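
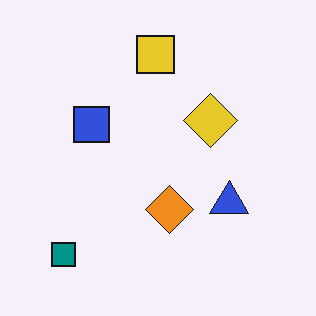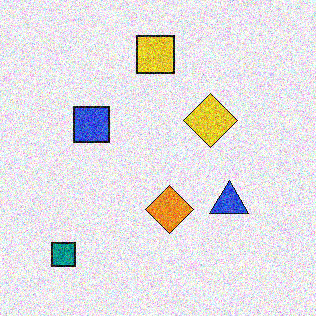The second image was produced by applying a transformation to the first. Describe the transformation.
It was degraded with strong gaussian noise.

Random speckle covers the whole image, including the flat background.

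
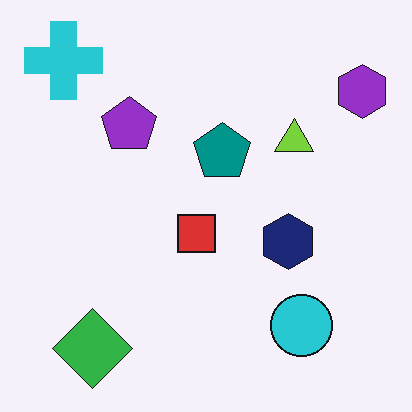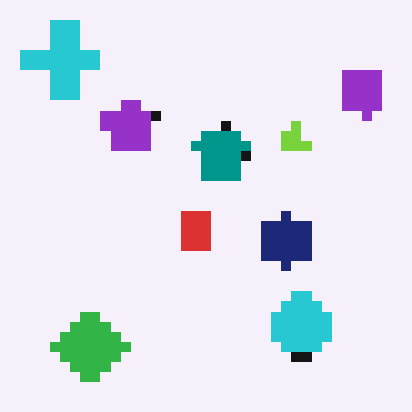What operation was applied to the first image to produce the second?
It was coarsely pixelated.

Shapes are reduced to large square blocks; fine edges and outlines are lost — a downscale-then-upscale (mosaic) effect.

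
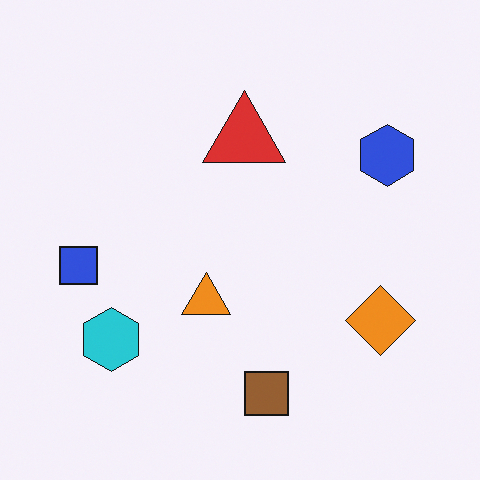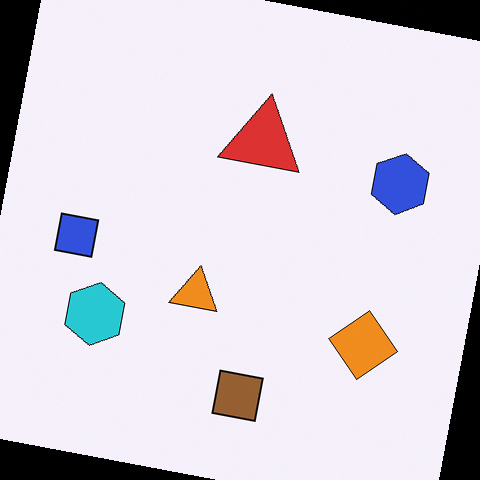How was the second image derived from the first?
It was rotated clockwise by a few degrees.

Every shape is tilted by the same angle and the image corners show triangular fill wedges — a whole-image rotation by a non-right angle.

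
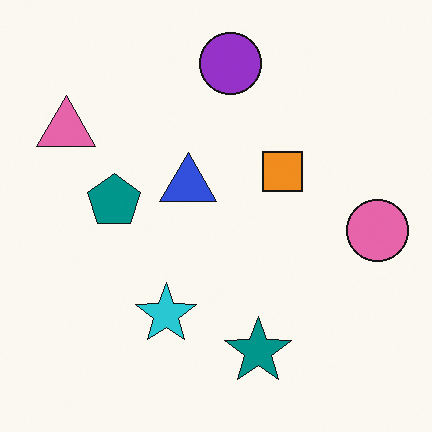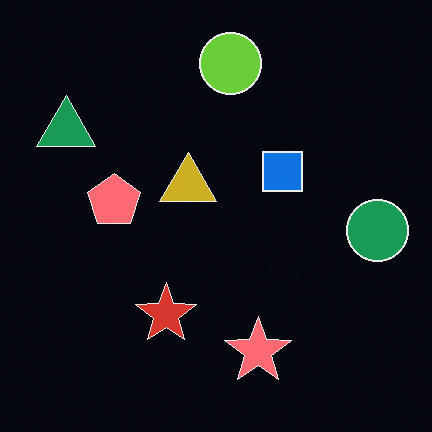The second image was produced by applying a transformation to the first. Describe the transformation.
Color-inverted (negative).

The light background has become dark and every shape's color is its complement — a photographic negative.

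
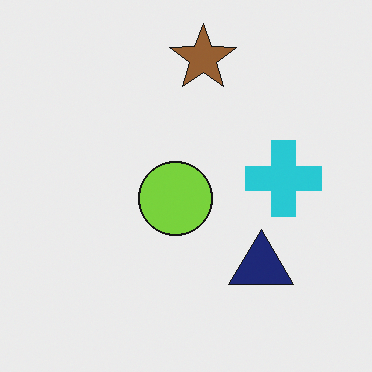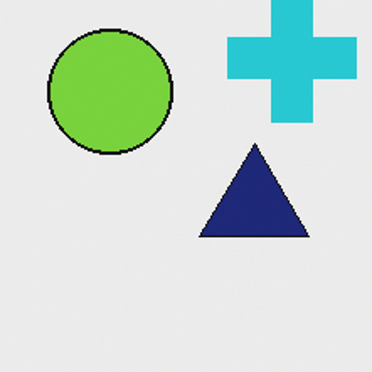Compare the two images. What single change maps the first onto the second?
The image was cropped to a noticeably smaller region and rescaled.

The visible shapes are larger and the field of view is narrower; shapes near the original edges may be partly or wholly outside the frame — a crop-and-rescale.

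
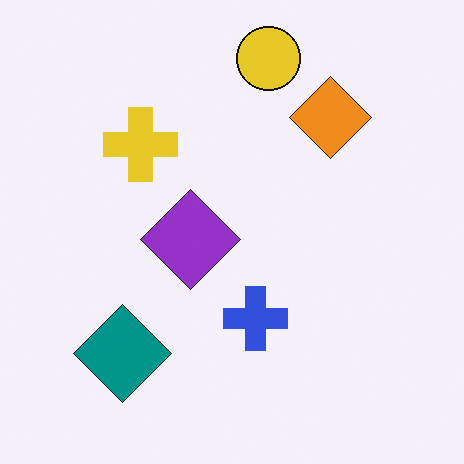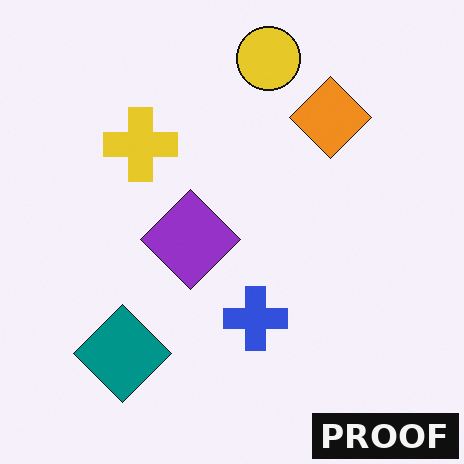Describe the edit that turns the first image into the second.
The second image is the first watermarked with the text "PROOF" in the lower-right corner.

A dark label reading "PROOF" appears in the lower-right corner.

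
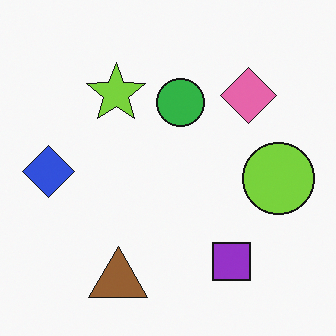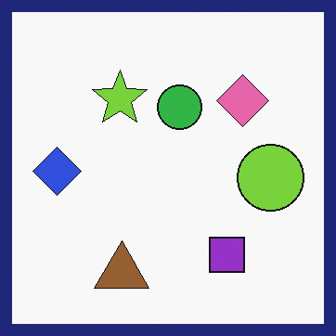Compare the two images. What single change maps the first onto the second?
This is the original image framed with a navy border.

A solid navy frame runs around the edge of the second image, with the content slightly shrunk inside it.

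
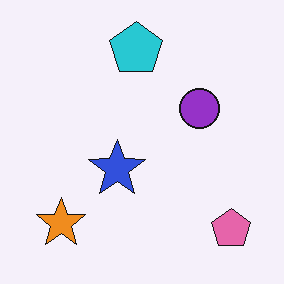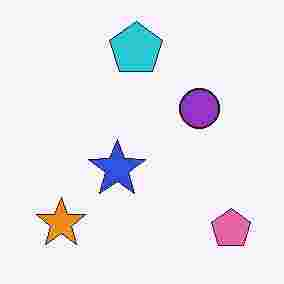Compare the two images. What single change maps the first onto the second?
The image was heavily JPEG-compressed with obvious blocking artifacts.

Blocky 8×8 compression artifacts appear around shape edges and the flat background shows ringing — characteristic JPEG degradation.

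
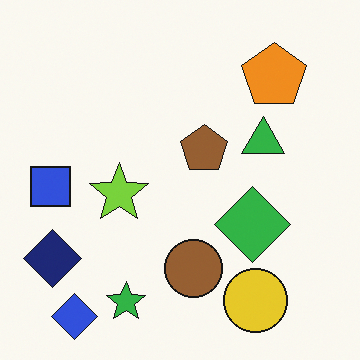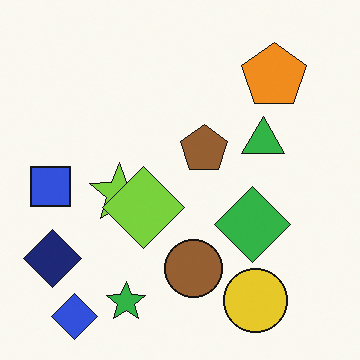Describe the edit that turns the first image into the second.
Overlaid with an additional lime diamond.

A lime diamond appears in the second image that is absent from the first.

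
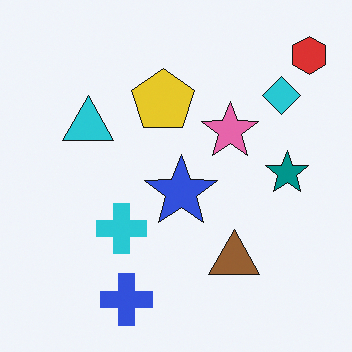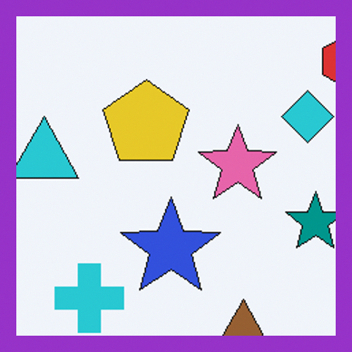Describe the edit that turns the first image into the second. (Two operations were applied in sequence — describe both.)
The transformation is: cropped slightly and scaled back up, then framed with a purple border.

The visible shapes are larger and the field of view is narrower; shapes near the original edges may be partly or wholly outside the frame — a crop-and-rescale. A solid purple frame runs around the edge of the second image, with the content slightly shrunk inside it.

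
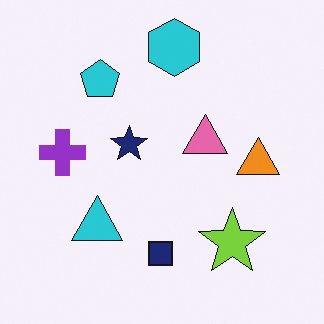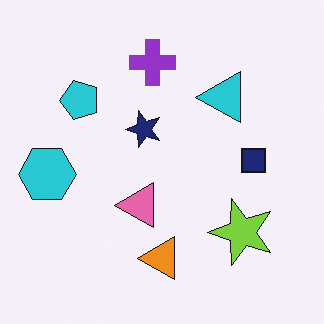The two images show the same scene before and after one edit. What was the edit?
Transposed (reflected across the top-left ↔ bottom-right diagonal).

Shapes have swapped their row and column positions — what was in the top-right is now in the bottom-left — a diagonal reflection.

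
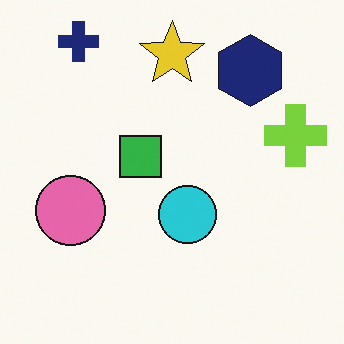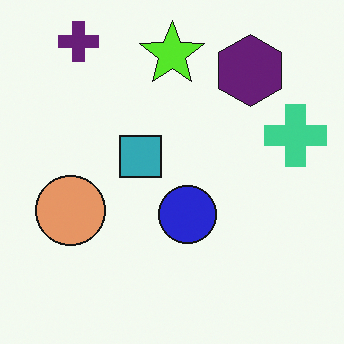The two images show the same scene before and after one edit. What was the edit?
It was hue-shifted slightly.

Every shape's color has rotated by the same amount around the hue wheel — a uniform hue shift.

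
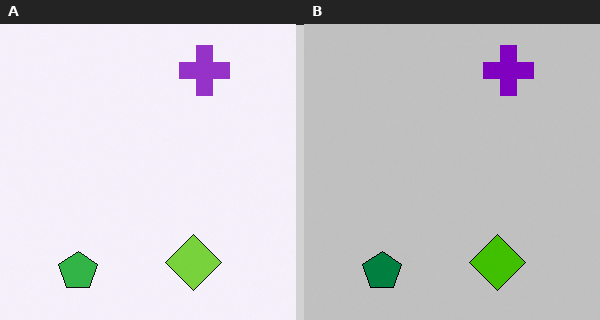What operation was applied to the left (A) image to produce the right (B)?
The transformation is: aggressively posterized.

Each flat color has snapped to a coarser quantized level — most visibly, the near-white background has dropped to a flat grey.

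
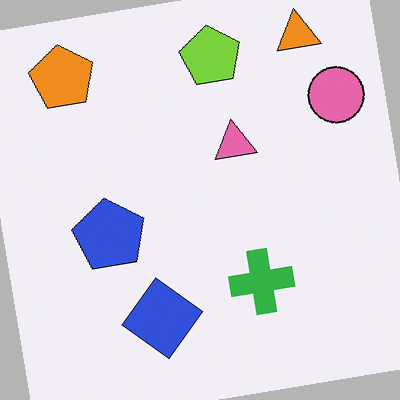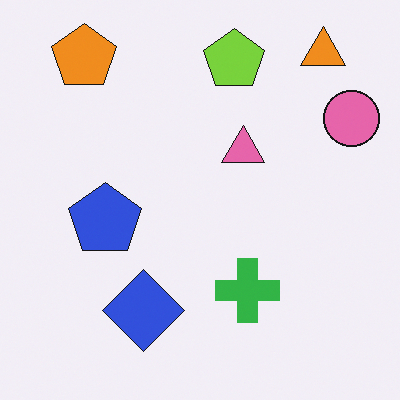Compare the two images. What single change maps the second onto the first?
This is the original image rotated counter-clockwise by a few degrees.

Every shape is tilted by the same angle and the image corners show triangular fill wedges — a whole-image rotation by a non-right angle.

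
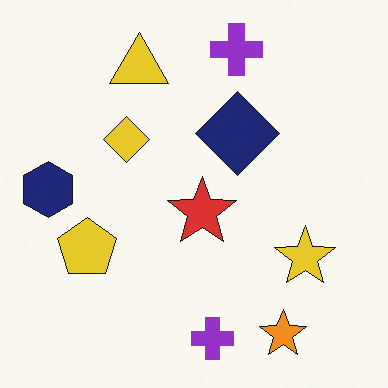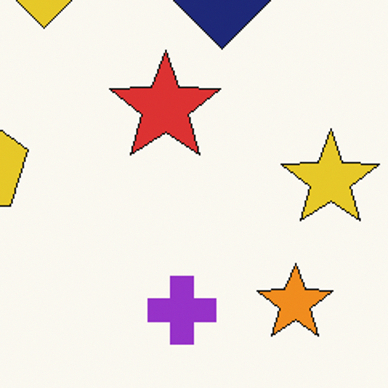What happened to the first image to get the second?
It was cropped to a modestly smaller region and rescaled.

The visible shapes are larger and the field of view is narrower; shapes near the original edges may be partly or wholly outside the frame — a crop-and-rescale.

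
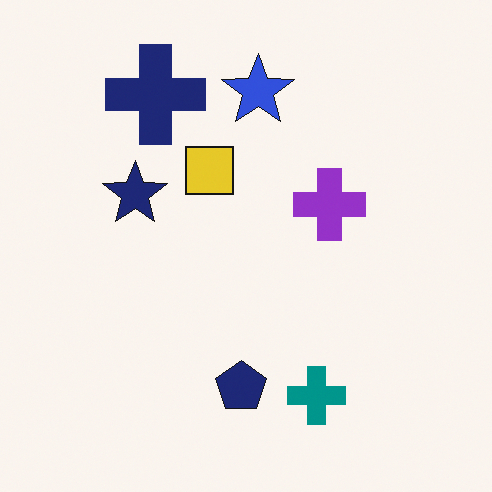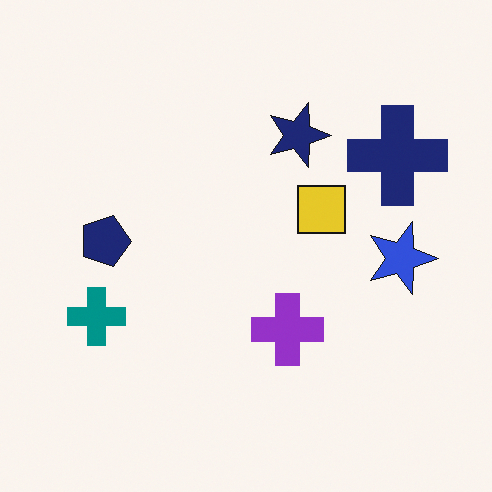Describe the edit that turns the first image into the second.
It was rotated 90° clockwise.

The navy cross sits in the top-left of the first image and the top-right of the second — consistent with a whole-image 90° clockwise rotation.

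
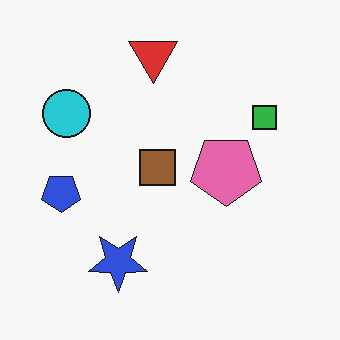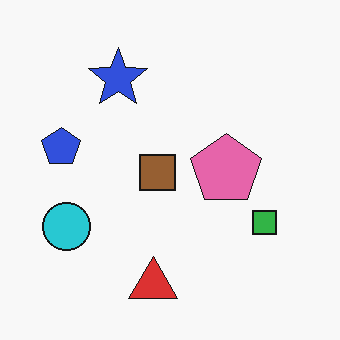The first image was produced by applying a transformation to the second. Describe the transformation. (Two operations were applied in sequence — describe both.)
This is the original image flipped vertically (top ↔ bottom), then JPEG-compressed with visible artifacts.

The red triangle is in the bottom of the second image and the top of the first — shapes on opposite sides of the horizontal midline have swapped in a mirror flip. Blocky 8×8 compression artifacts appear around shape edges and the flat background shows ringing — characteristic JPEG degradation.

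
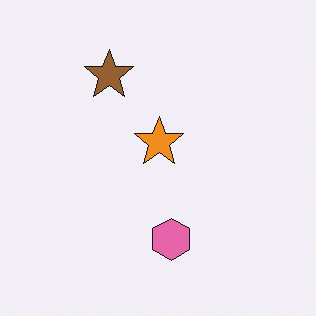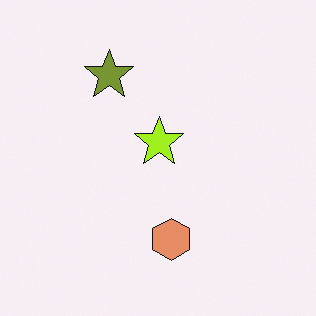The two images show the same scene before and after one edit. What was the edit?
Hue-shifted slightly.

Every shape's color has rotated by the same amount around the hue wheel — a uniform hue shift.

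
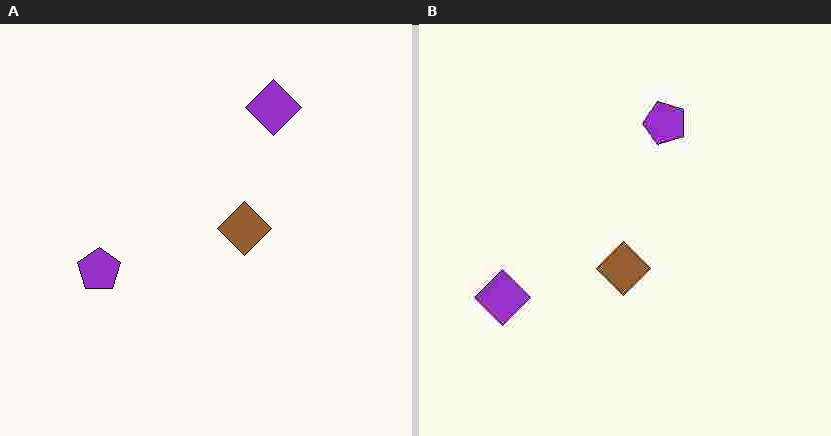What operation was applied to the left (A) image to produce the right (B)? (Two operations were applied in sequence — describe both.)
The image was heavily JPEG-compressed with obvious blocking artifacts, then transposed (reflected across the top-left ↔ bottom-right diagonal).

Blocky 8×8 compression artifacts appear around shape edges and the flat background shows ringing — characteristic JPEG degradation. Shapes have swapped their row and column positions — what was in the top-right is now in the bottom-left — a diagonal reflection.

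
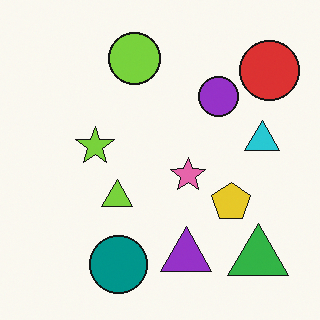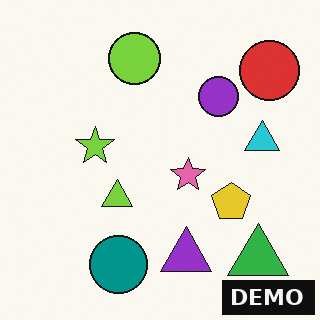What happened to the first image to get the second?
The image was watermarked with the text "DEMO" in the lower-right corner.

A dark label reading "DEMO" appears in the lower-right corner.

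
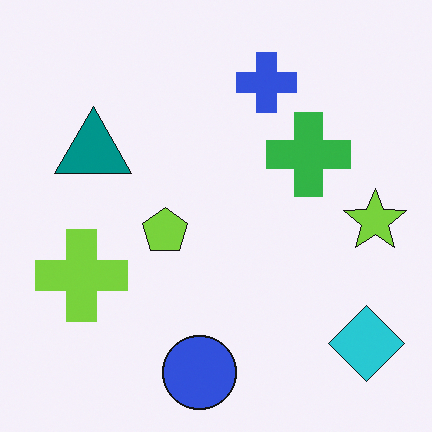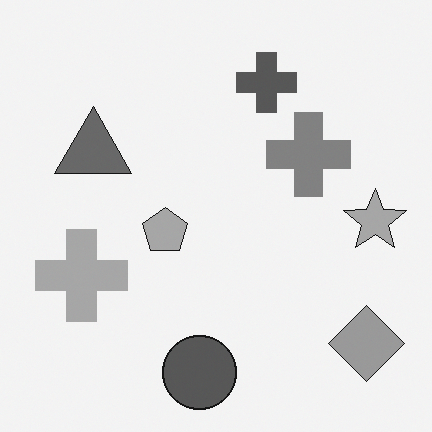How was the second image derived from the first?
The image was converted to grayscale.

All color is removed — every shape is now a shade of grey.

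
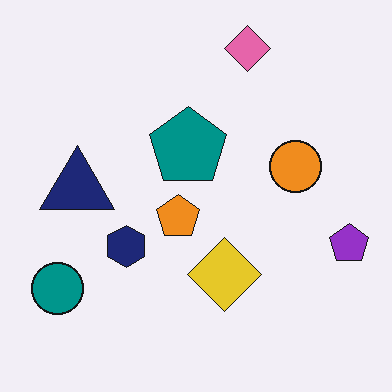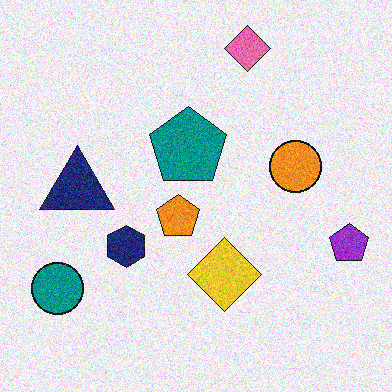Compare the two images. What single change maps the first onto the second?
The transformation is: degraded with visible gaussian noise.

Random speckle covers the whole image, including the flat background.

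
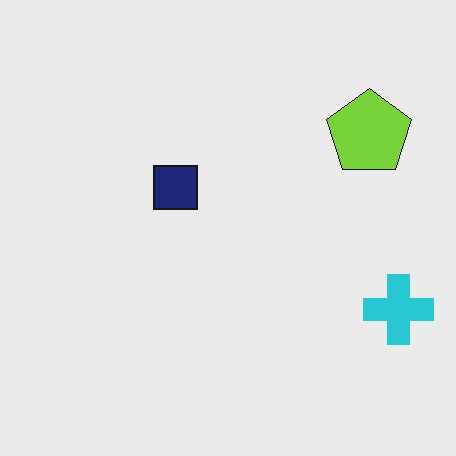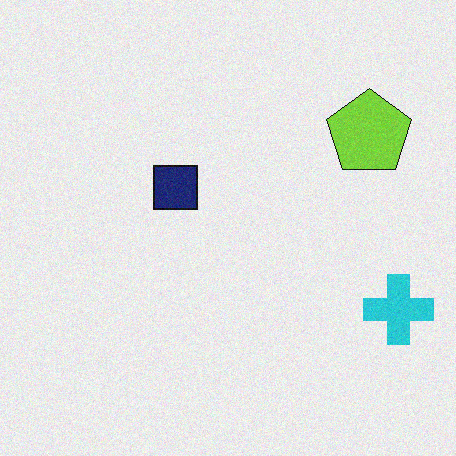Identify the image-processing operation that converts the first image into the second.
This is the original image degraded with a light layer of grain.

Random speckle covers the whole image, including the flat background.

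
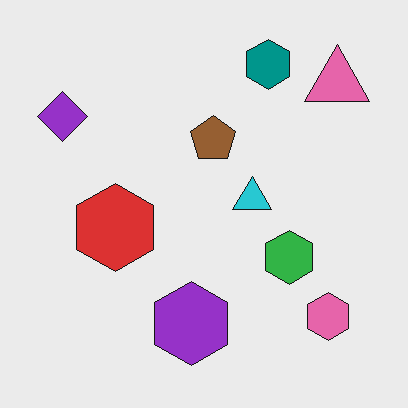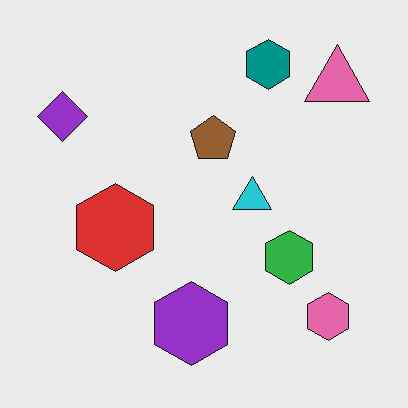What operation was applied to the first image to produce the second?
It was JPEG-compressed with visible artifacts.

Blocky 8×8 compression artifacts appear around shape edges and the flat background shows ringing — characteristic JPEG degradation.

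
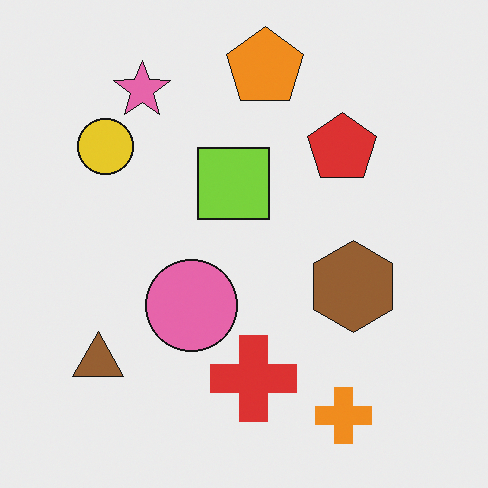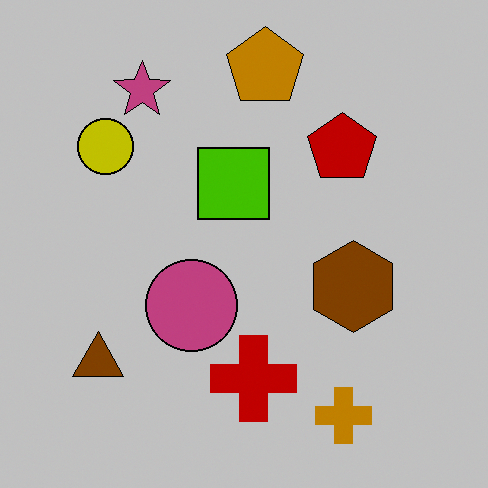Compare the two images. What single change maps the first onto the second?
The second image is the first heavily posterized to just a handful of flat colors.

Each flat color has snapped to a coarser quantized level — most visibly, the near-white background has dropped to a flat grey.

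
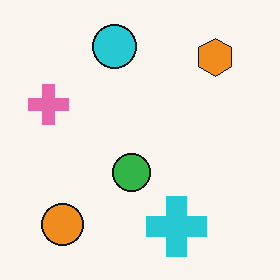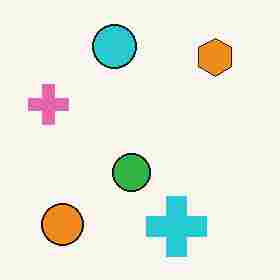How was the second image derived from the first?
It was heavily JPEG-compressed with obvious blocking artifacts.

Blocky 8×8 compression artifacts appear around shape edges and the flat background shows ringing — characteristic JPEG degradation.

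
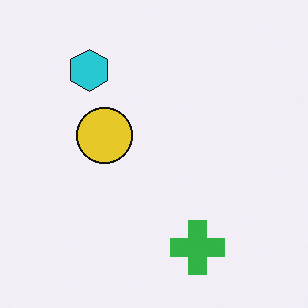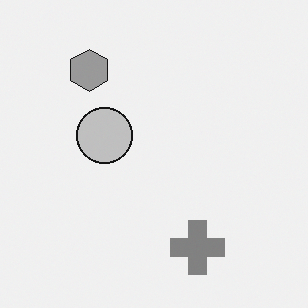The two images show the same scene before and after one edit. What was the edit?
The transformation is: converted to grayscale.

All color is removed — every shape is now a shade of grey.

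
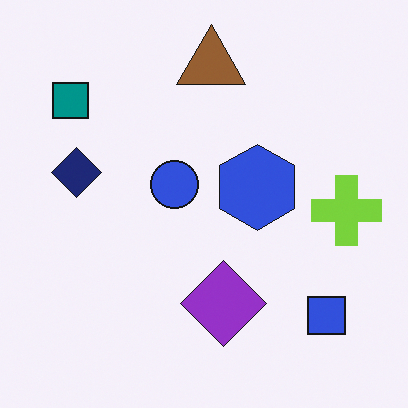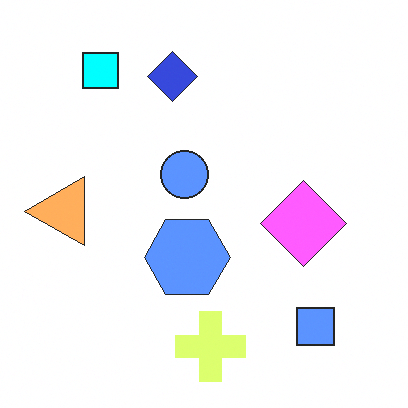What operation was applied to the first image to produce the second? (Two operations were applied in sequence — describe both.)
It was noticeably brightened, then transposed (reflected across the top-left ↔ bottom-right diagonal).

Every pixel — background and shapes alike — is uniformly brightened. Shapes have swapped their row and column positions — what was in the top-right is now in the bottom-left — a diagonal reflection.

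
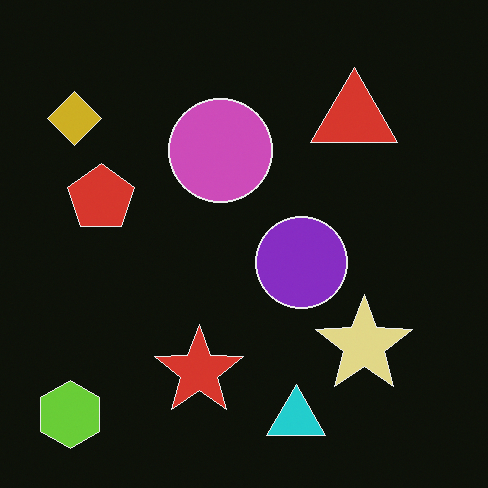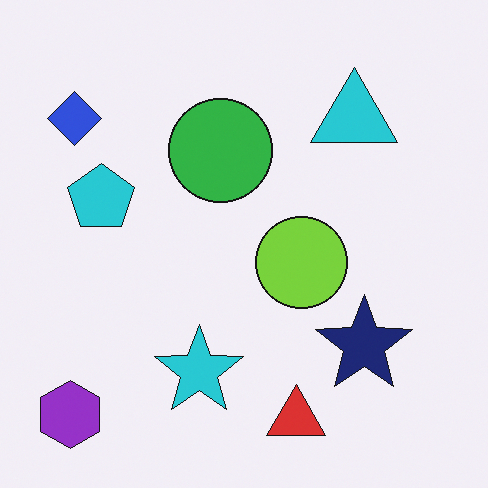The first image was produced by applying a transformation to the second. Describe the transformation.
The image was color-inverted (negative).

The light background has become dark and every shape's color is its complement — a photographic negative.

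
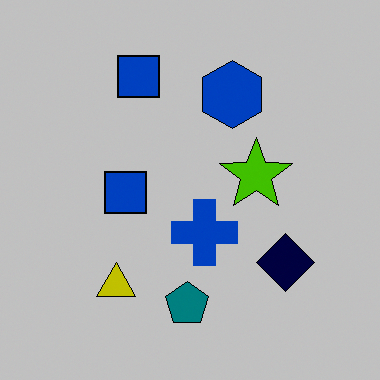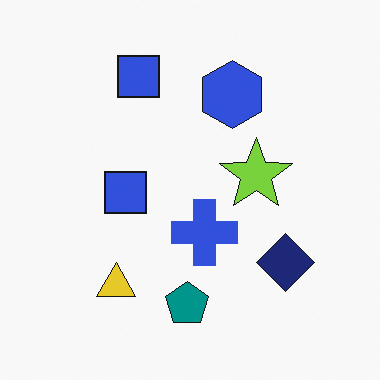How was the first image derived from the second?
It was heavily posterized to just a handful of flat colors.

Each flat color has snapped to a coarser quantized level — most visibly, the near-white background has dropped to a flat grey.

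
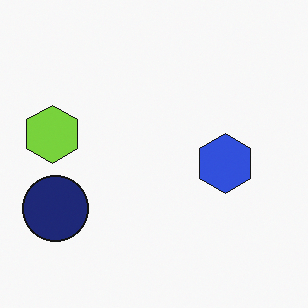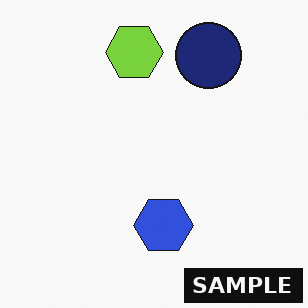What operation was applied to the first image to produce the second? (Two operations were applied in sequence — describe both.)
The image was transposed (reflected across the top-left ↔ bottom-right diagonal), then watermarked with the text "SAMPLE" in the lower-right corner.

Shapes have swapped their row and column positions — what was in the top-right is now in the bottom-left — a diagonal reflection. A dark label reading "SAMPLE" appears in the lower-right corner.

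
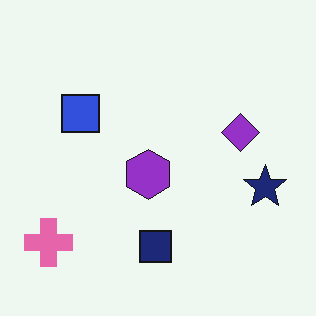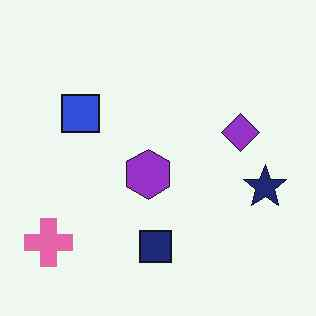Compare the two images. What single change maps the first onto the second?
Given moderate JPEG compression.

Blocky 8×8 compression artifacts appear around shape edges and the flat background shows ringing — characteristic JPEG degradation.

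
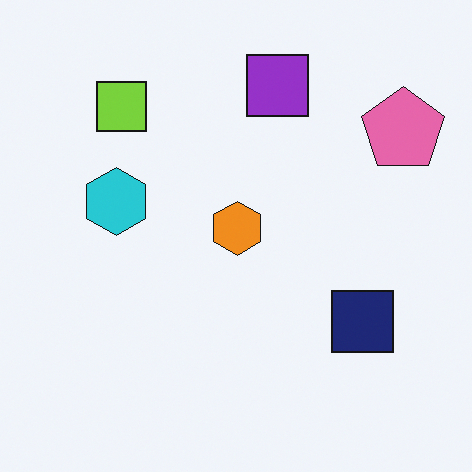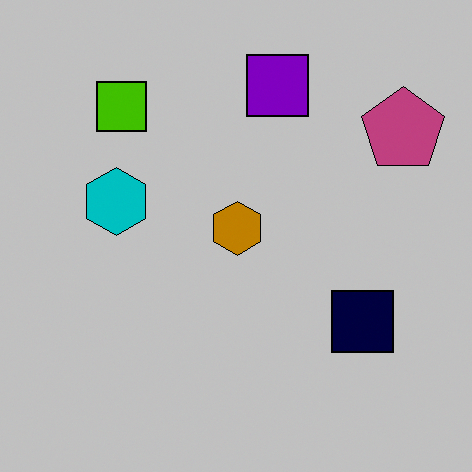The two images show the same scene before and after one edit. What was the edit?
This is the original image heavily posterized to just a handful of flat colors.

Each flat color has snapped to a coarser quantized level — most visibly, the near-white background has dropped to a flat grey.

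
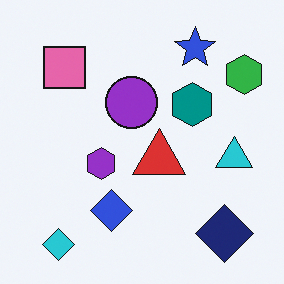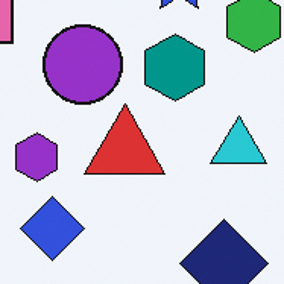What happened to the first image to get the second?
The transformation is: cropped slightly and scaled back up.

The visible shapes are larger and the field of view is narrower; shapes near the original edges may be partly or wholly outside the frame — a crop-and-rescale.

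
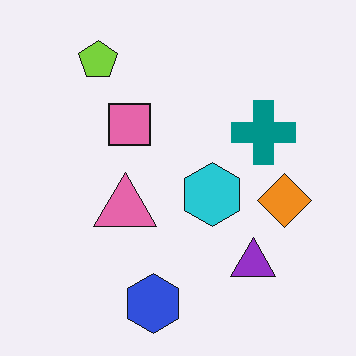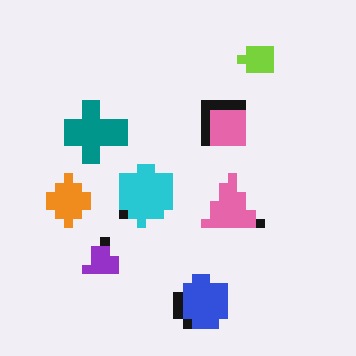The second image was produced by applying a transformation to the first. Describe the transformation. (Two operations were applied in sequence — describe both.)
The second image is the first coarsely pixelated, then flipped horizontally (left ↔ right).

Shapes are reduced to large square blocks; fine edges and outlines are lost — a downscale-then-upscale (mosaic) effect. The orange diamond is in the right of the first image and the left of the second — shapes on opposite sides of the vertical midline have swapped in a mirror flip.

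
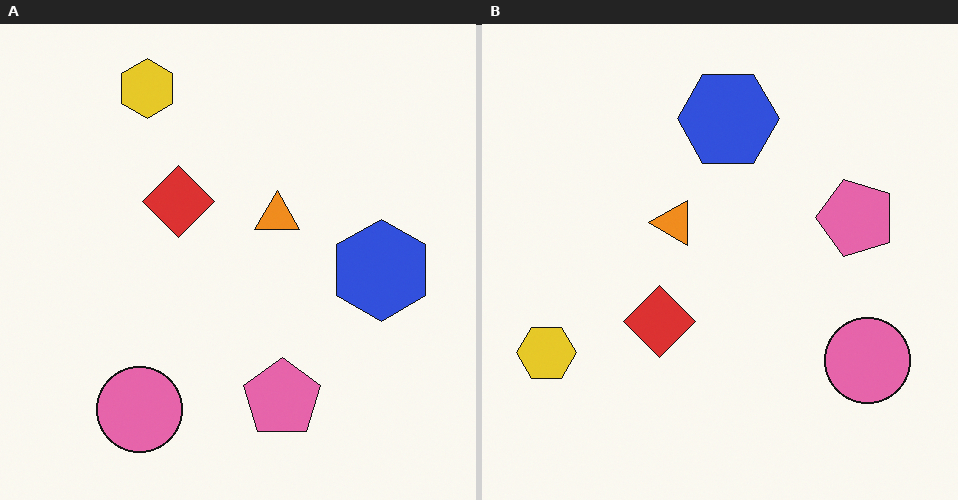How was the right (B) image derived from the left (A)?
The right (B) image is the left (A) rotated 90° counter-clockwise.

The yellow hexagon sits in the top-left of the left (A) image and the bottom-left of the right (B) — consistent with a whole-image 90° counter-clockwise rotation.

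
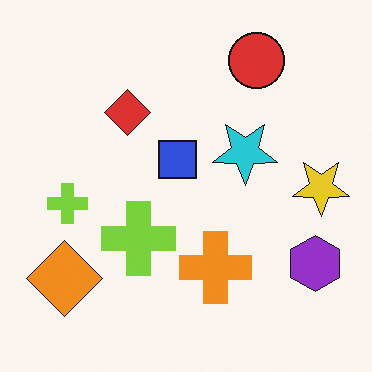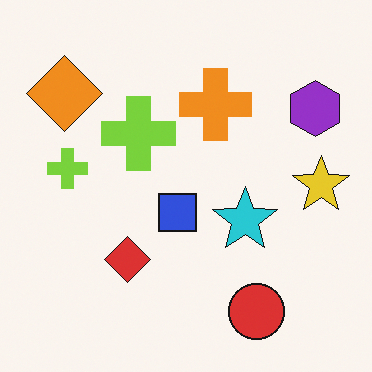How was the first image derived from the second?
Flipped vertically (top ↔ bottom).

The red circle is in the bottom-right of the second image and the top-right of the first — shapes on opposite sides of the horizontal midline have swapped in a mirror flip.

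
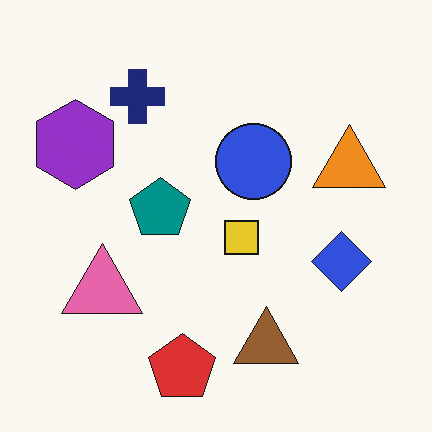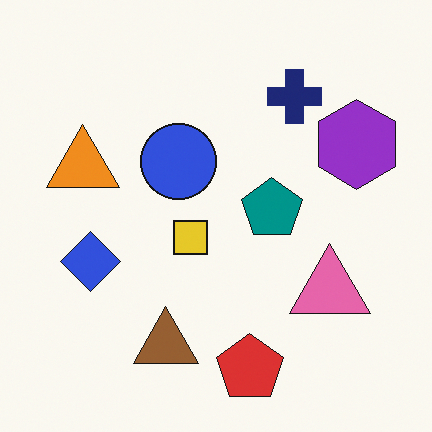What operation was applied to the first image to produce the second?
Flipped horizontally (left ↔ right).

The purple hexagon is in the left of the first image and the right of the second — shapes on opposite sides of the vertical midline have swapped in a mirror flip.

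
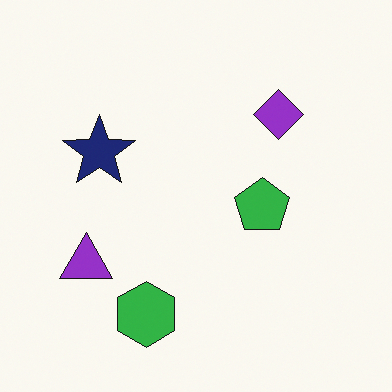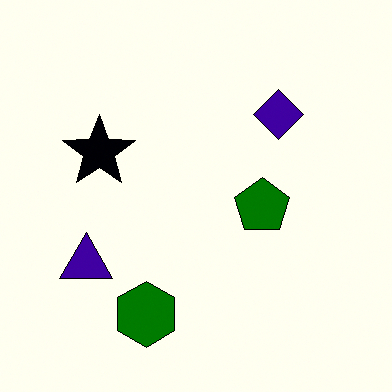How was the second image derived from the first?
The image was boosted in contrast.

Tones are pushed away from mid-grey across the whole image — a global contrast change.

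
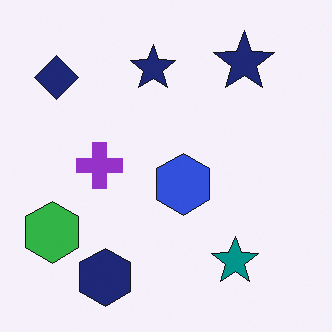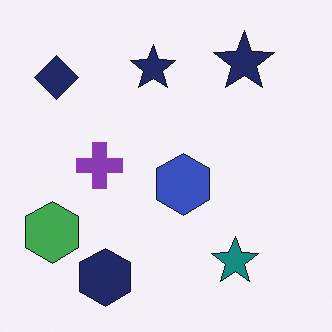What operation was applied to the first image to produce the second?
The second image is the first slightly desaturated.

All colors are more muted and greyish — a global saturation change.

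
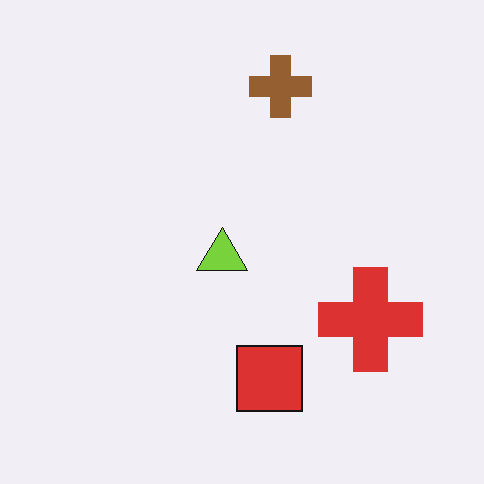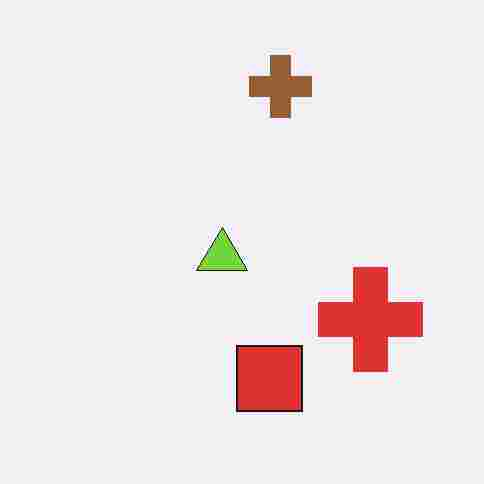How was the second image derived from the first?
The second image is the first degraded with heavy JPEG compression.

Blocky 8×8 compression artifacts appear around shape edges and the flat background shows ringing — characteristic JPEG degradation.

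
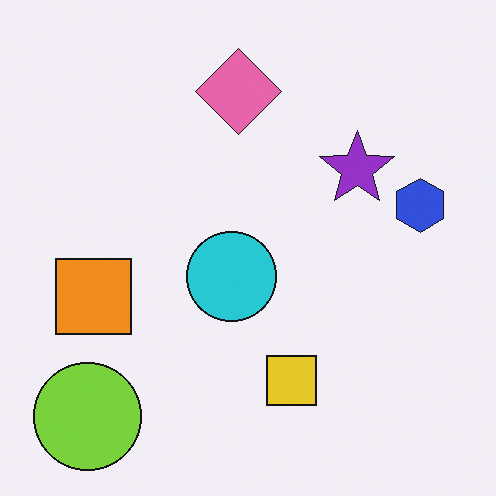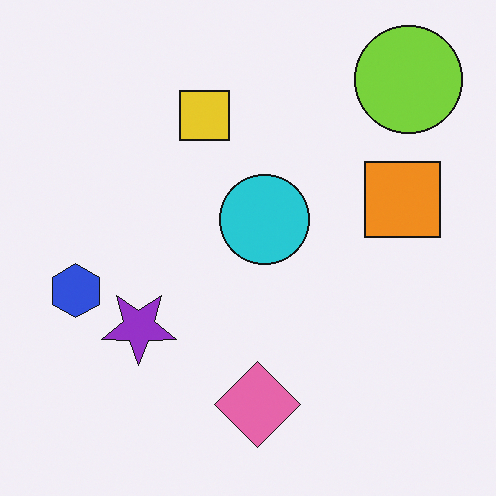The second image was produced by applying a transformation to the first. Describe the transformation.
It was rotated 180°.

The lime circle sits in the bottom-left of the first image and the top-right of the second — consistent with a whole-image 180° rotation.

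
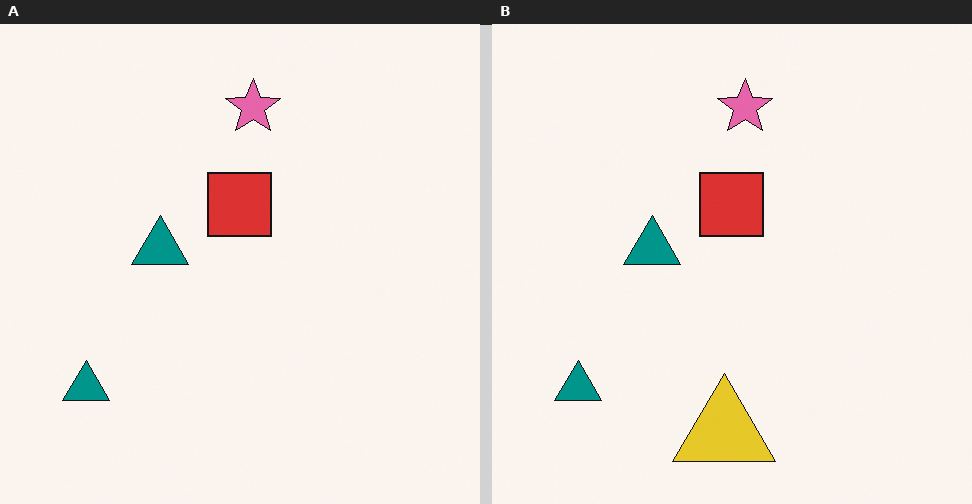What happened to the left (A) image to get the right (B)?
The transformation is: overlaid with an additional yellow triangle.

A yellow triangle appears in the right (B) image that is absent from the left (A).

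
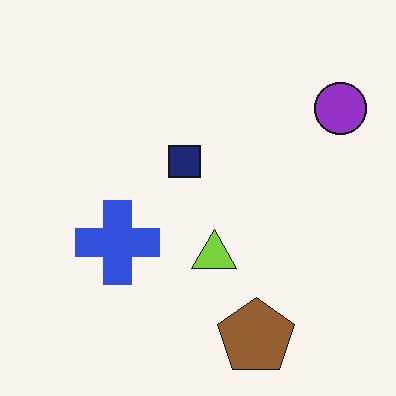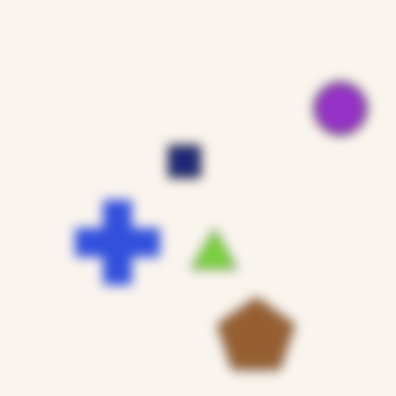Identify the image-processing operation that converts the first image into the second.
The transformation is: heavily blurred.

Shape edges and outlines are uniformly softened across the whole image.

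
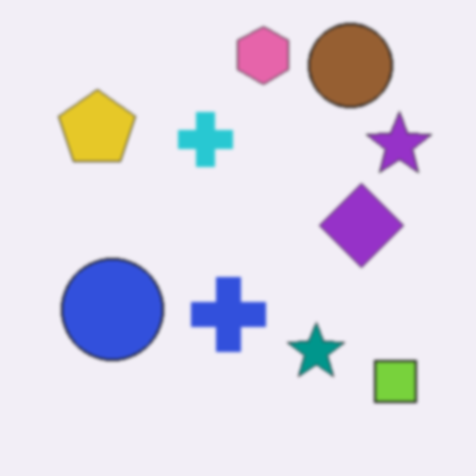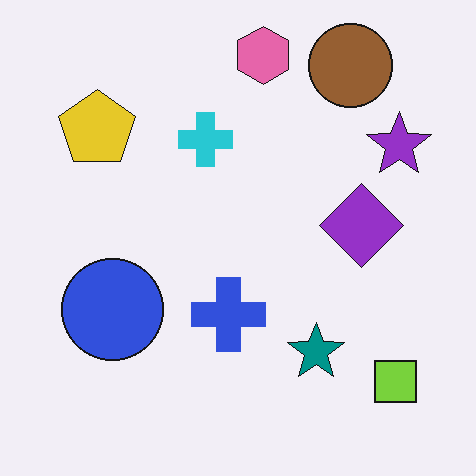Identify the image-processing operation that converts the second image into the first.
The transformation is: given a subtle gaussian blur.

Shape edges and outlines are uniformly softened across the whole image.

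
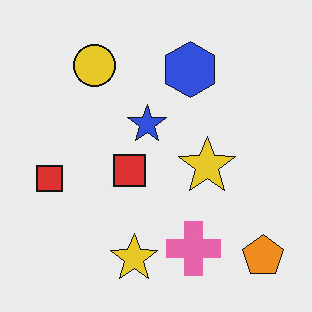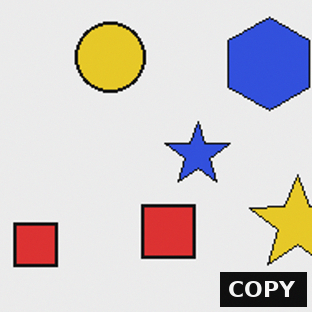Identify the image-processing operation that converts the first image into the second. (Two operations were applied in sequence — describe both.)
The transformation is: cropped to a noticeably smaller region and rescaled, then watermarked with the text "COPY" in the lower-right corner.

The visible shapes are larger and the field of view is narrower; shapes near the original edges may be partly or wholly outside the frame — a crop-and-rescale. A dark label reading "COPY" appears in the lower-right corner.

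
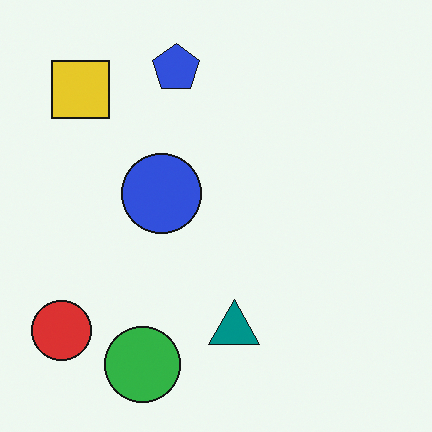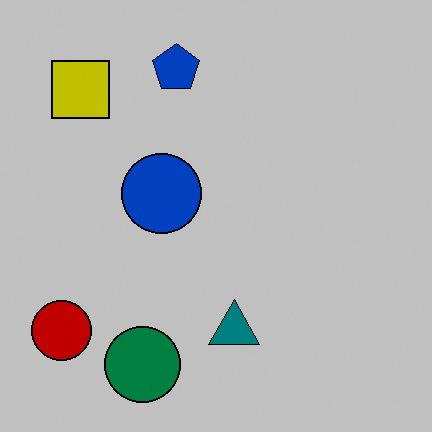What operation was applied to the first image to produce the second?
The image was aggressively posterized.

Each flat color has snapped to a coarser quantized level — most visibly, the near-white background has dropped to a flat grey.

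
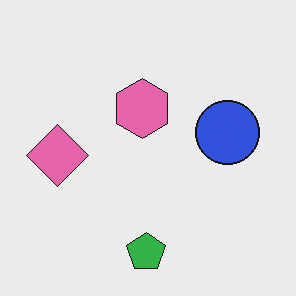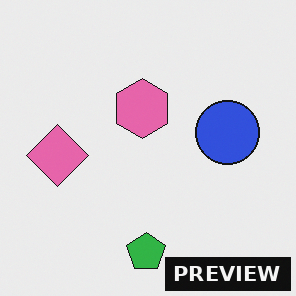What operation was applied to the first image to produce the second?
The transformation is: watermarked with the text "PREVIEW" in the lower-right corner.

A dark label reading "PREVIEW" appears in the lower-right corner.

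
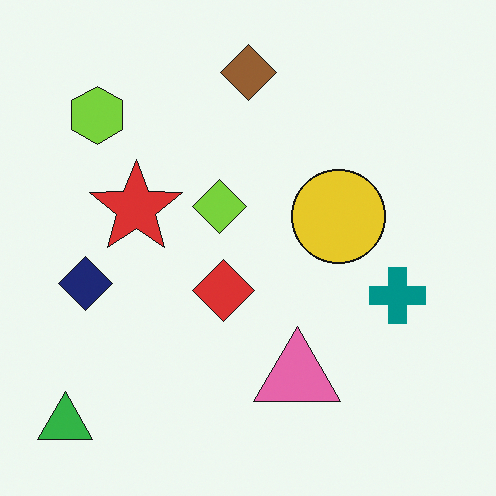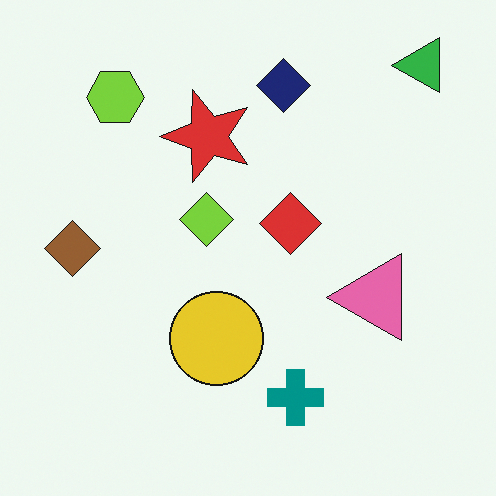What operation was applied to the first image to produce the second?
It was transposed (reflected across the top-left ↔ bottom-right diagonal).

Shapes have swapped their row and column positions — what was in the top-right is now in the bottom-left — a diagonal reflection.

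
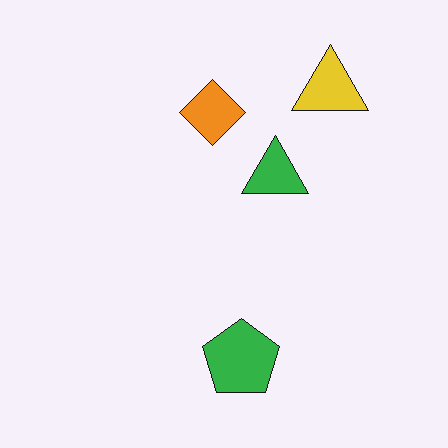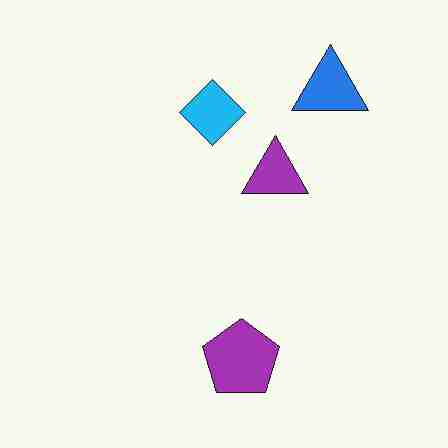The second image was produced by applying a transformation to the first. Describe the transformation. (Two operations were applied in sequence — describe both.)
It was hue-shifted by a large amount, then degraded with heavy JPEG compression.

Every shape's color has rotated by the same amount around the hue wheel — a uniform hue shift. Blocky 8×8 compression artifacts appear around shape edges and the flat background shows ringing — characteristic JPEG degradation.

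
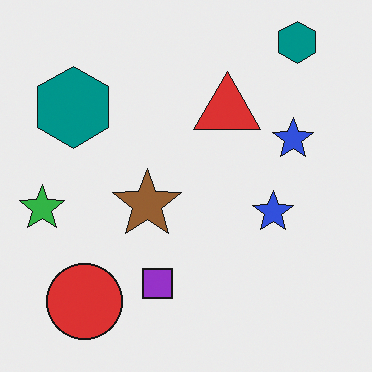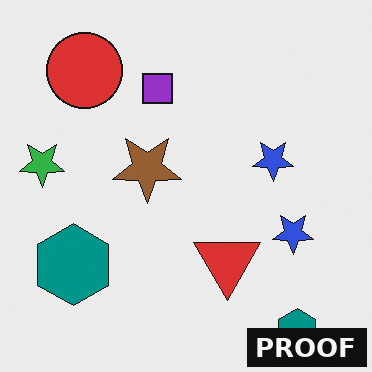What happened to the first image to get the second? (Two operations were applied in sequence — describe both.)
Flipped vertically (top ↔ bottom), then watermarked with the text "PROOF" in the lower-right corner.

The red circle is in the bottom-left of the first image and the top-left of the second — shapes on opposite sides of the horizontal midline have swapped in a mirror flip. A dark label reading "PROOF" appears in the lower-right corner.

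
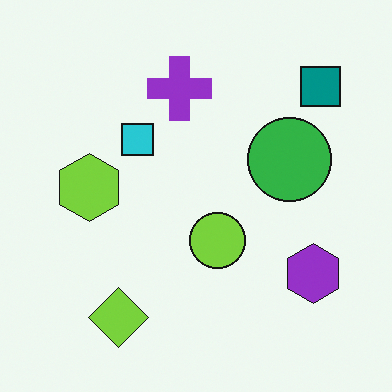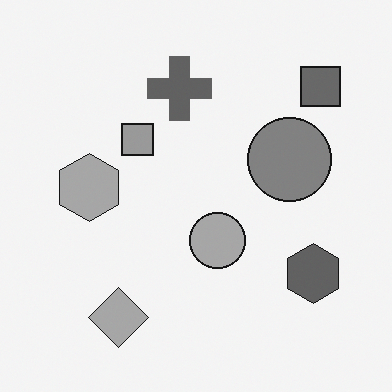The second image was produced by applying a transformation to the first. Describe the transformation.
Converted to grayscale.

All color is removed — every shape is now a shade of grey.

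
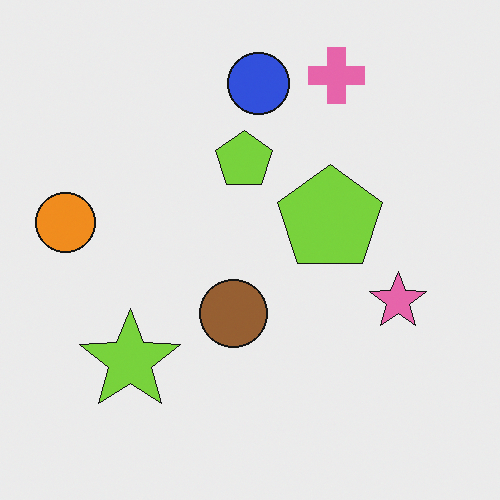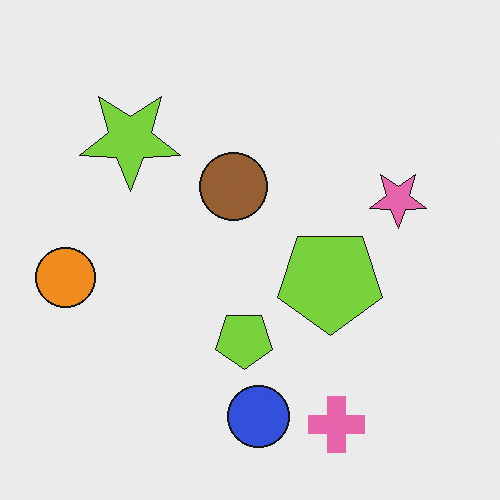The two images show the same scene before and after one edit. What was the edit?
It was flipped vertically (top ↔ bottom).

The pink cross is in the top-right of the first image and the bottom-right of the second — shapes on opposite sides of the horizontal midline have swapped in a mirror flip.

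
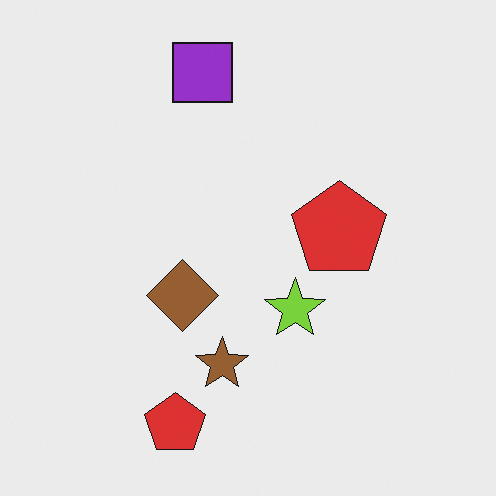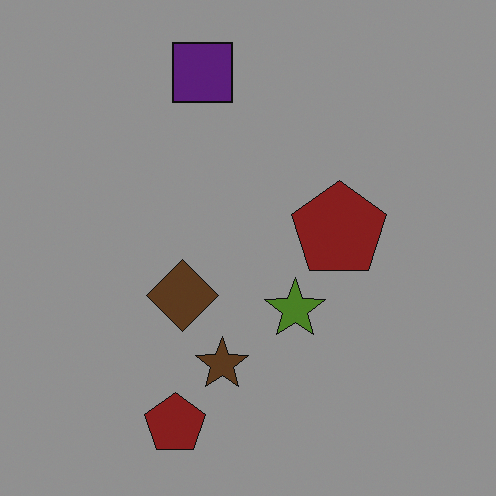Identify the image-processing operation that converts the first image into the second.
This is the original image darkened a lot.

Every pixel — background and shapes alike — is uniformly darkened.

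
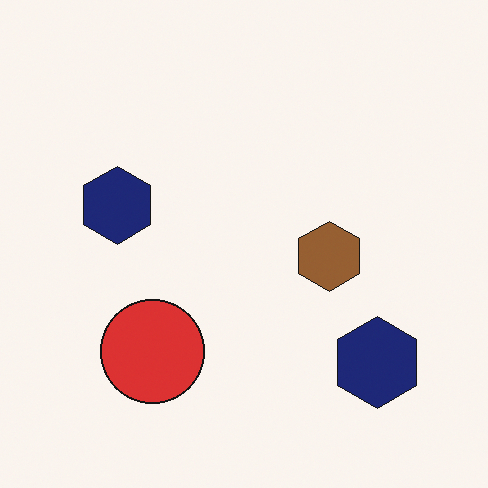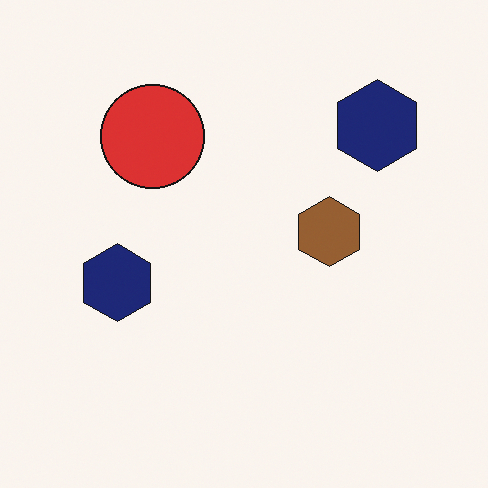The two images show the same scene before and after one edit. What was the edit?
The second image is the first flipped vertically (top ↔ bottom).

The red circle is in the bottom-left of the first image and the top-left of the second — shapes on opposite sides of the horizontal midline have swapped in a mirror flip.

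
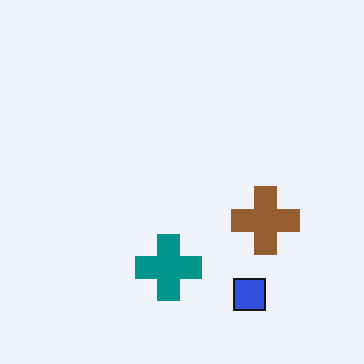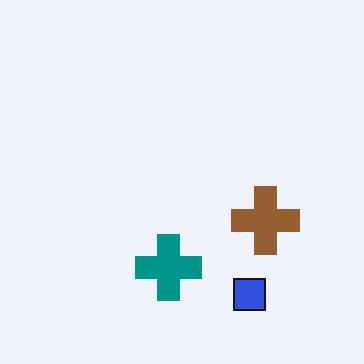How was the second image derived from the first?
The image was given moderate JPEG compression.

Blocky 8×8 compression artifacts appear around shape edges and the flat background shows ringing — characteristic JPEG degradation.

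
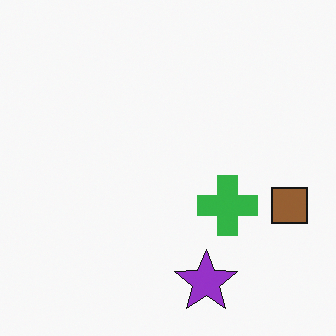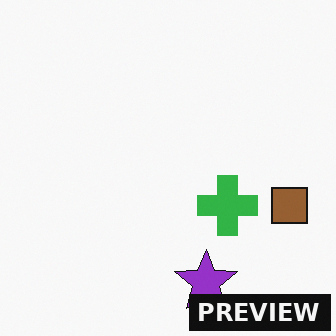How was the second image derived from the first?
Watermarked with the text "PREVIEW" in the lower-right corner.

A dark label reading "PREVIEW" appears in the lower-right corner.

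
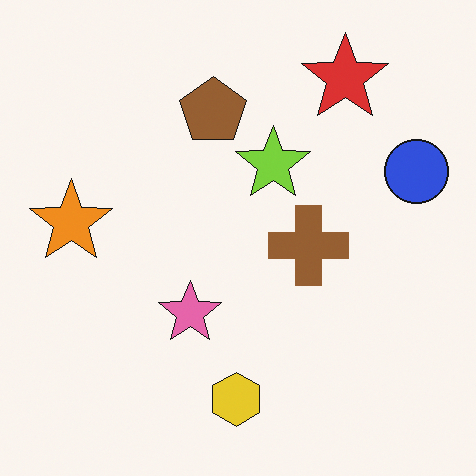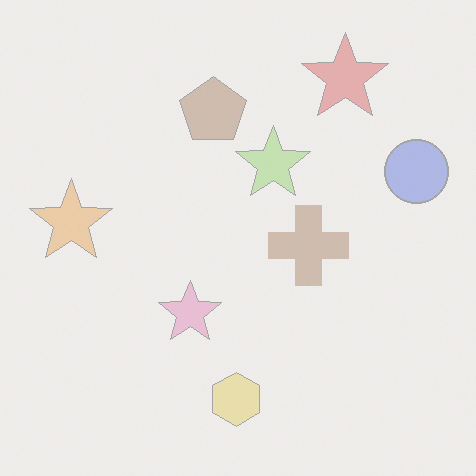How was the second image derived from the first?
It was washed out (contrast reduced).

Tones are pushed toward mid-grey across the whole image — a global contrast change.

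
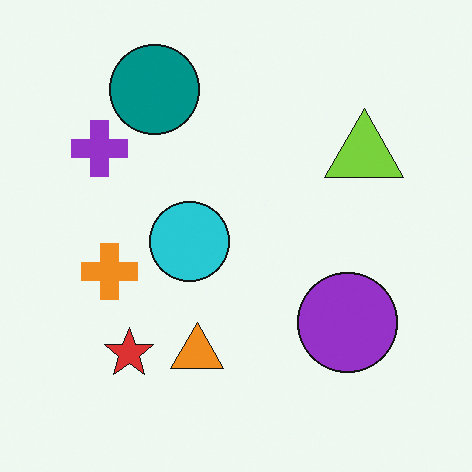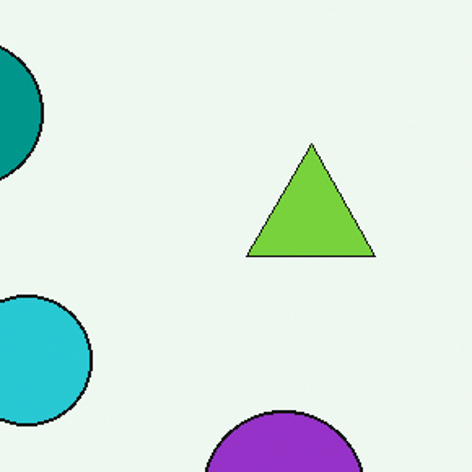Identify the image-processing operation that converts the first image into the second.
The image was cropped to a noticeably smaller region and rescaled.

The visible shapes are larger and the field of view is narrower; shapes near the original edges may be partly or wholly outside the frame — a crop-and-rescale.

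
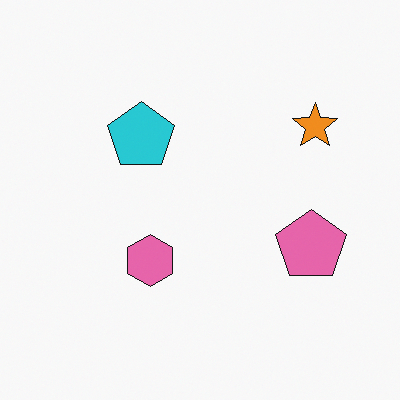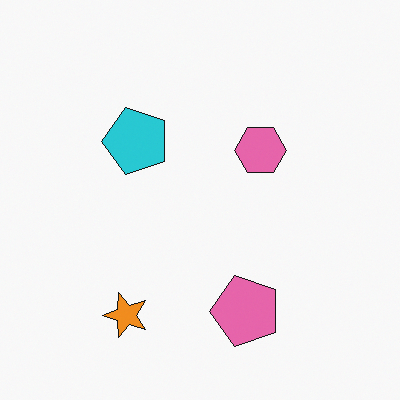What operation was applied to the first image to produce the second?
This is the original image transposed (reflected across the top-left ↔ bottom-right diagonal).

Shapes have swapped their row and column positions — what was in the top-right is now in the bottom-left — a diagonal reflection.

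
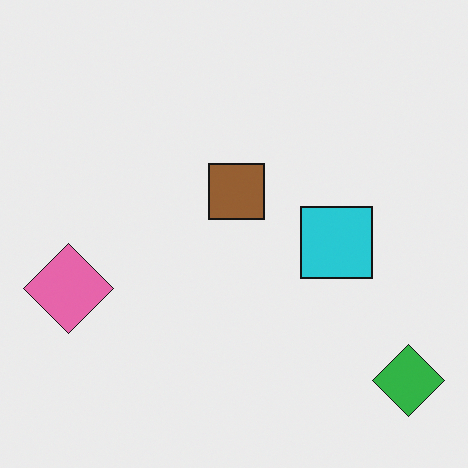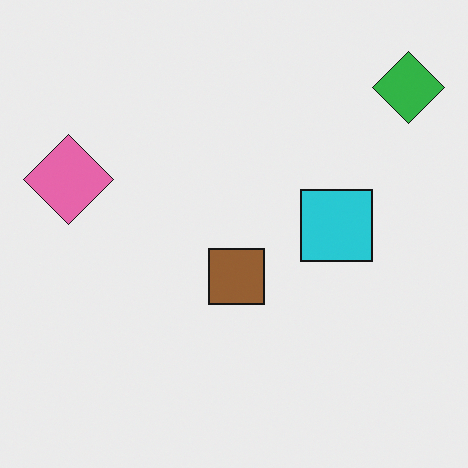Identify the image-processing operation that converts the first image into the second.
The transformation is: flipped vertically (top ↔ bottom).

The green diamond is in the bottom-right of the first image and the top-right of the second — shapes on opposite sides of the horizontal midline have swapped in a mirror flip.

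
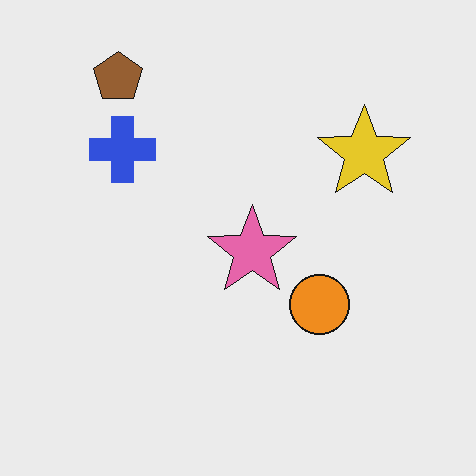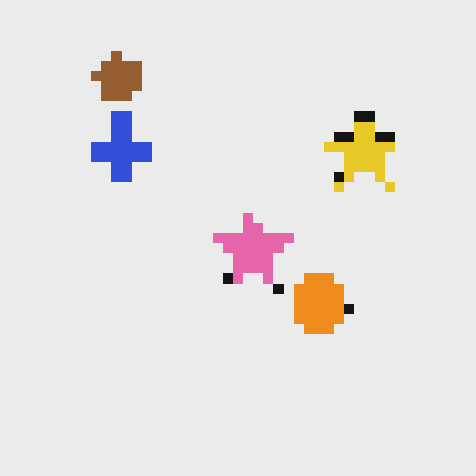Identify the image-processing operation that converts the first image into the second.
The second image is the first coarsely pixelated.

Shapes are reduced to large square blocks; fine edges and outlines are lost — a downscale-then-upscale (mosaic) effect.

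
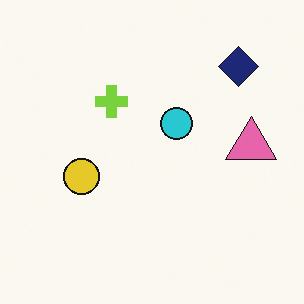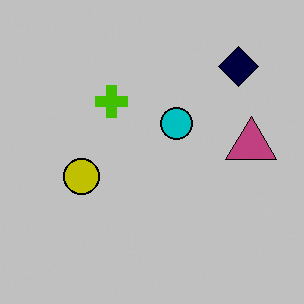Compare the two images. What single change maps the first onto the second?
The transformation is: aggressively posterized.

Each flat color has snapped to a coarser quantized level — most visibly, the near-white background has dropped to a flat grey.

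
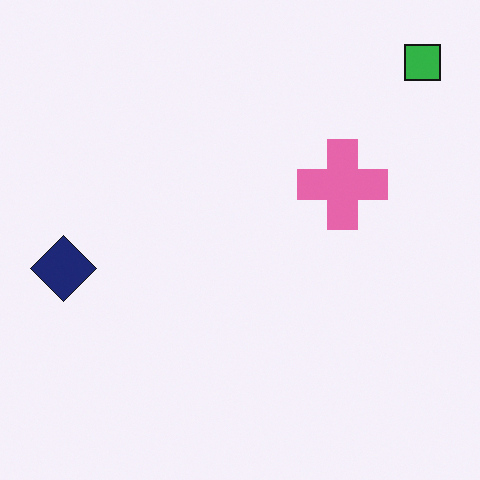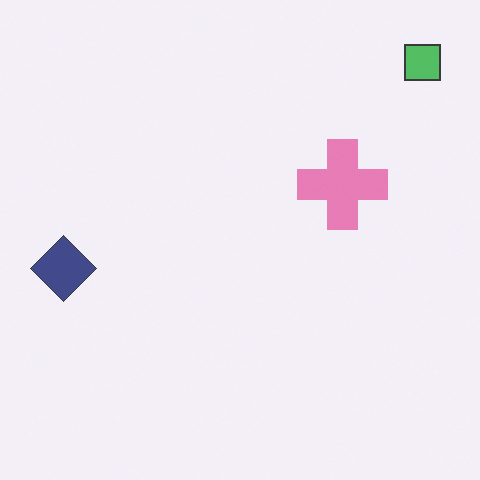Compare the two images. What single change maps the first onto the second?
The transformation is: given slightly reduced contrast.

Tones are pushed toward mid-grey across the whole image — a global contrast change.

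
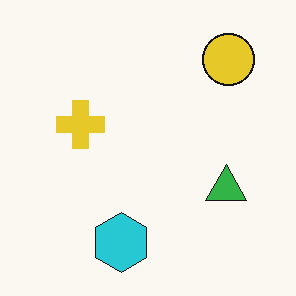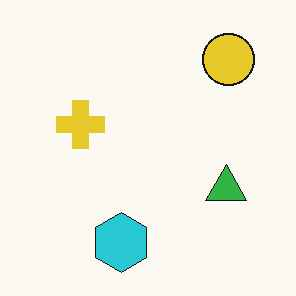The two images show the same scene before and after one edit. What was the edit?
It was JPEG-compressed with visible artifacts.

Blocky 8×8 compression artifacts appear around shape edges and the flat background shows ringing — characteristic JPEG degradation.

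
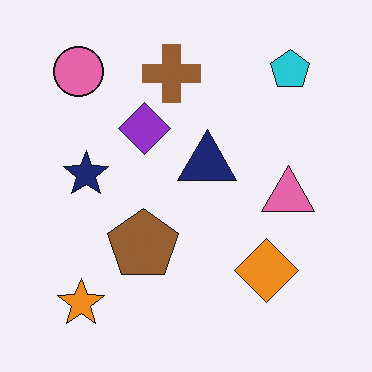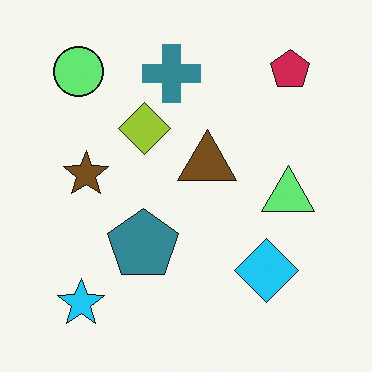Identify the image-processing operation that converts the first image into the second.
The transformation is: hue-shifted through roughly half the color wheel.

Every shape's color has rotated by the same amount around the hue wheel — a uniform hue shift.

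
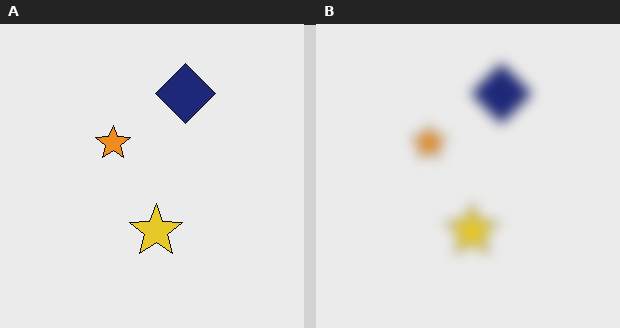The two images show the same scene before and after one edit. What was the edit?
Strongly gaussian-blurred.

Shape edges and outlines are uniformly softened across the whole image.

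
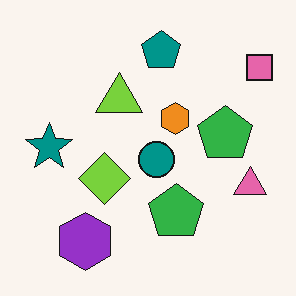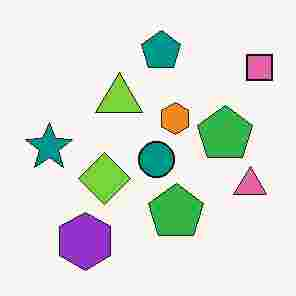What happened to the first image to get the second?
The transformation is: heavily JPEG-compressed with obvious blocking artifacts.

Blocky 8×8 compression artifacts appear around shape edges and the flat background shows ringing — characteristic JPEG degradation.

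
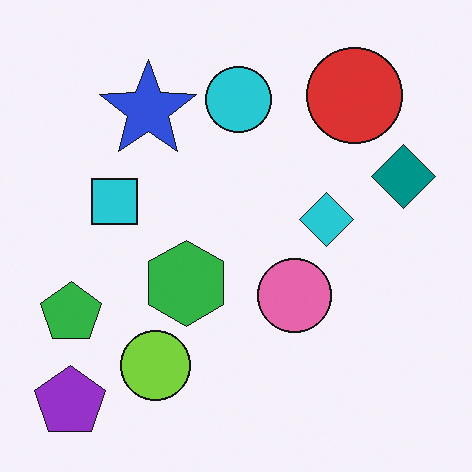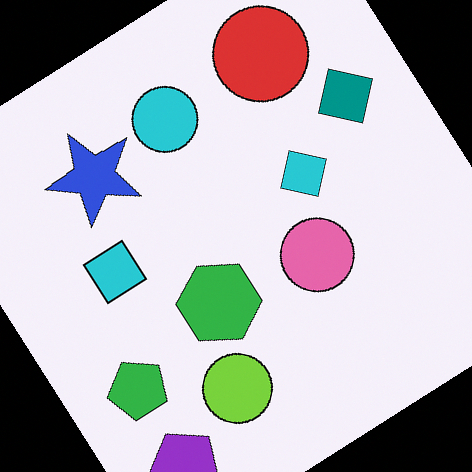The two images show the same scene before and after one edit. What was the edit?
This is the original image rotated counter-clockwise by a large amount — several tens of degrees.

Every shape is tilted by the same angle and the image corners show triangular fill wedges — a whole-image rotation by a non-right angle.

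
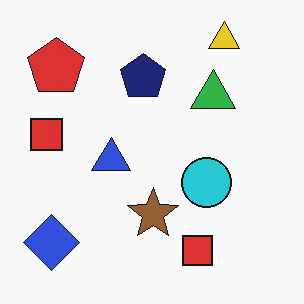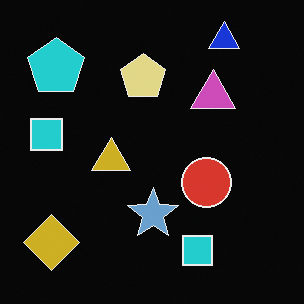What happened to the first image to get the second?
The second image is the first color-inverted (negative).

The light background has become dark and every shape's color is its complement — a photographic negative.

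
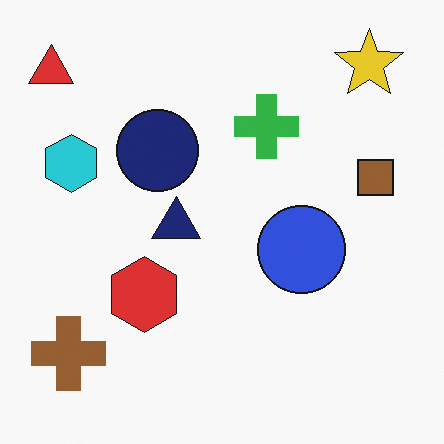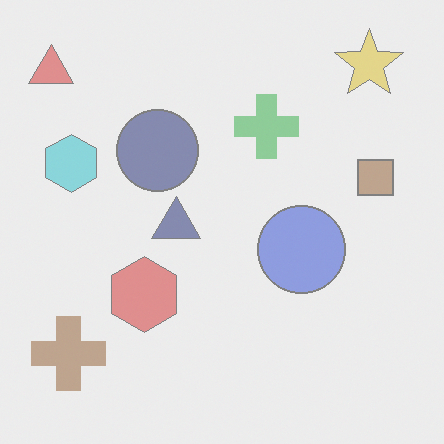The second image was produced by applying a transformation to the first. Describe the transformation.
It was given much lower contrast.

Tones are pushed toward mid-grey across the whole image — a global contrast change.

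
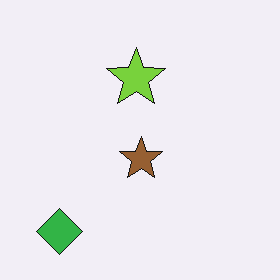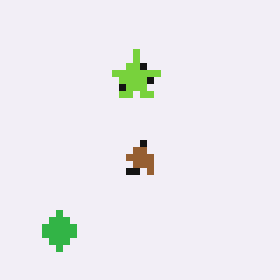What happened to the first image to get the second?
The second image is the first pixelated into visible square blocks.

Shapes are reduced to large square blocks; fine edges and outlines are lost — a downscale-then-upscale (mosaic) effect.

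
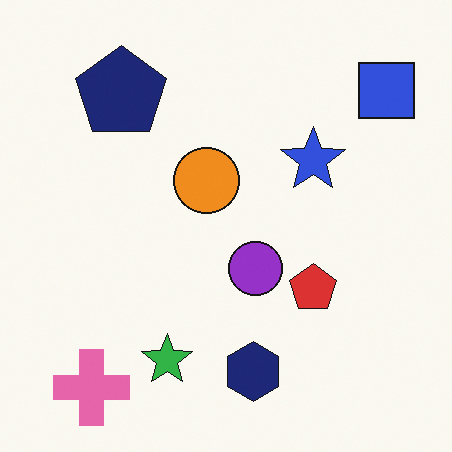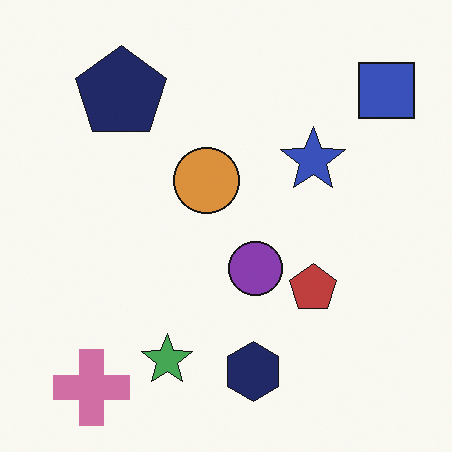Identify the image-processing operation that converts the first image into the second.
It was slightly desaturated.

All colors are more muted and greyish — a global saturation change.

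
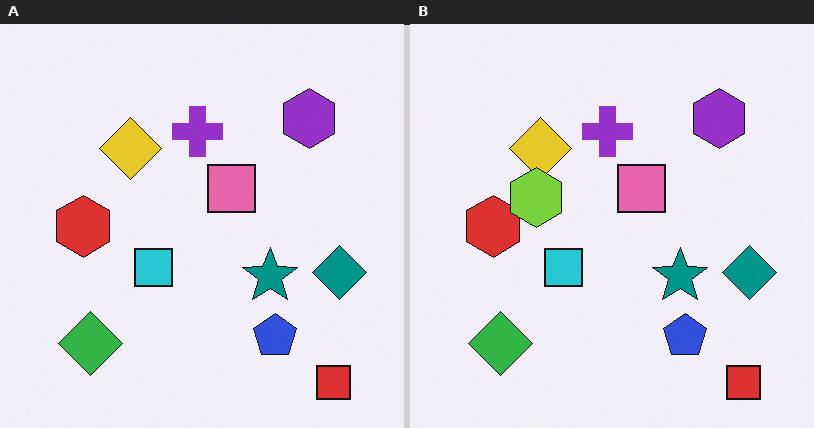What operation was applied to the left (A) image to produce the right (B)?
Overlaid with an additional lime hexagon.

A lime hexagon appears in the right (B) image that is absent from the left (A).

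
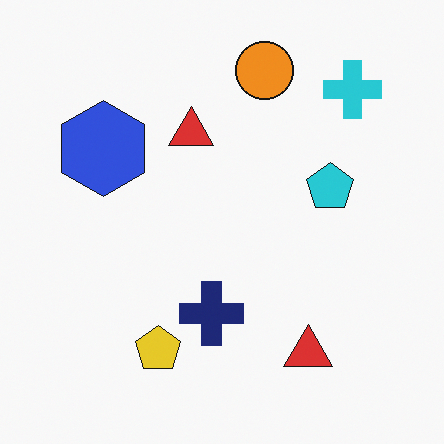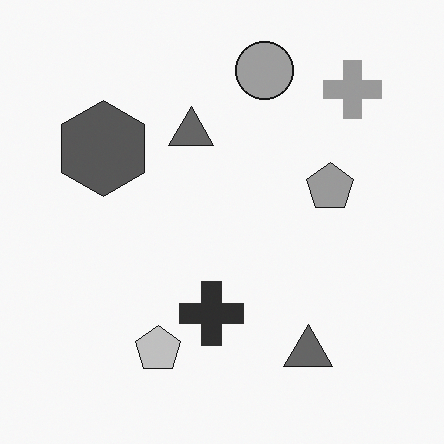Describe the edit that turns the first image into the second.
The image was converted to grayscale.

All color is removed — every shape is now a shade of grey.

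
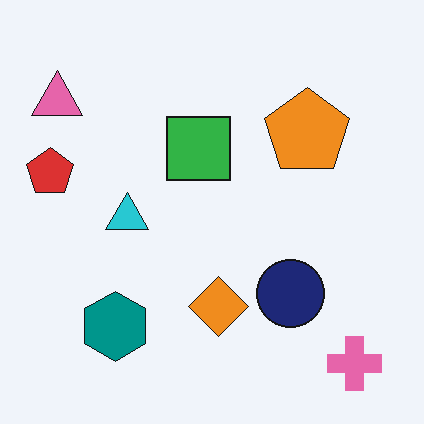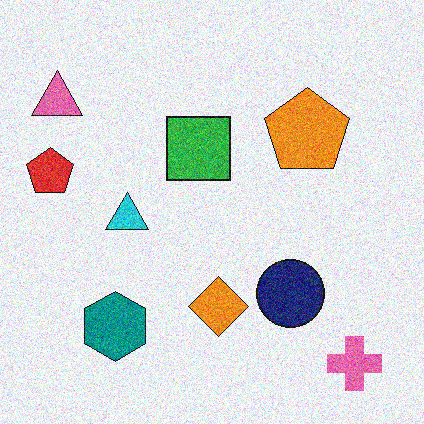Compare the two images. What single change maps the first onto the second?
The image was degraded with strong gaussian noise.

Random speckle covers the whole image, including the flat background.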